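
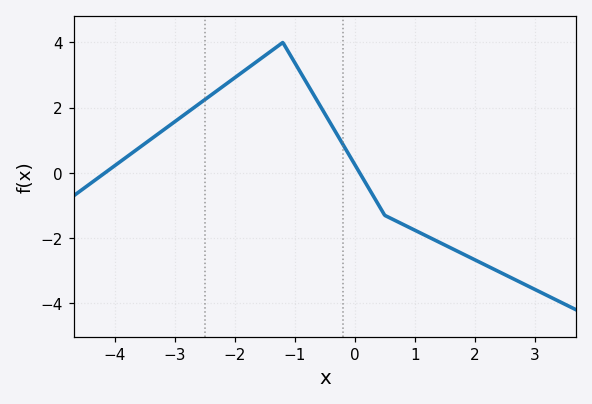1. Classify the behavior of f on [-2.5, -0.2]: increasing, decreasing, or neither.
neither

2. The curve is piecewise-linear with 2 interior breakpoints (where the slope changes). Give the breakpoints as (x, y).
(-1.2, 4); (0.5, -1.3)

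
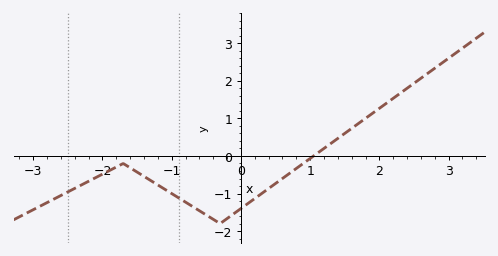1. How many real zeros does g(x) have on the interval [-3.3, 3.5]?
1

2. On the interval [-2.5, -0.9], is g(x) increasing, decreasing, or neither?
neither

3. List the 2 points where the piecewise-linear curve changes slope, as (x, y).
(-1.7, -0.2); (-0.3, -1.8)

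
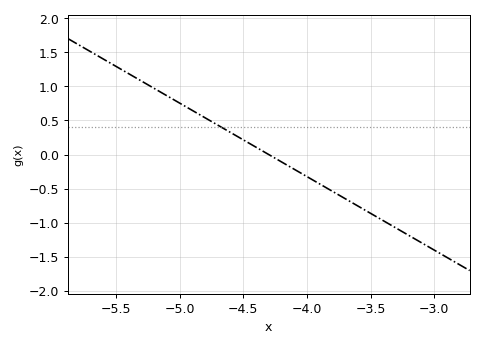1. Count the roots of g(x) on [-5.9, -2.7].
1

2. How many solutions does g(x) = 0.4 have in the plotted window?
1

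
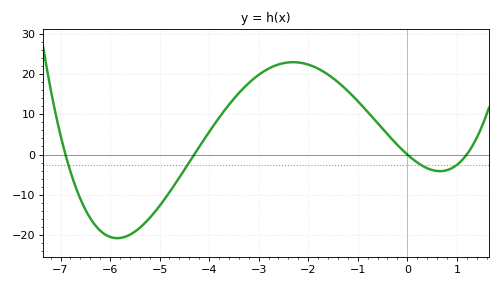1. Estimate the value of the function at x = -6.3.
-18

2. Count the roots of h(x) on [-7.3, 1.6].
4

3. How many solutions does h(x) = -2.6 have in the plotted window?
4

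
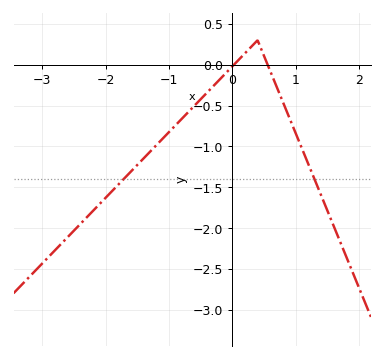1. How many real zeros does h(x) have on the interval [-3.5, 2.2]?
2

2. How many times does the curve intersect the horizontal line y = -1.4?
2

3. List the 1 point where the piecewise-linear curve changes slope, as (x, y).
(0.4, 0.3)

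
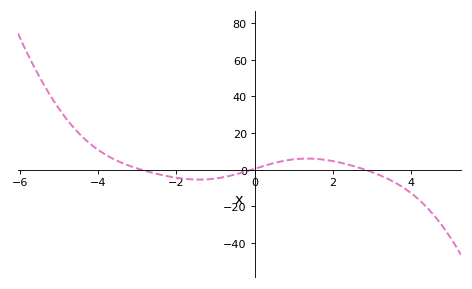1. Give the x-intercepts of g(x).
-2.92, -0.064, 2.82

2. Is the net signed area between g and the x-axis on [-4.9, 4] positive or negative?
positive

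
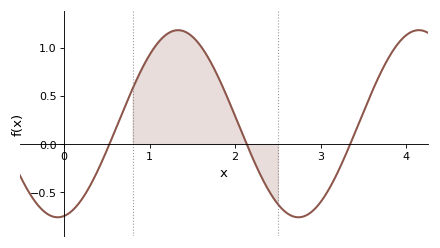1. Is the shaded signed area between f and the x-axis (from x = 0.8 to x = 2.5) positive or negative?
positive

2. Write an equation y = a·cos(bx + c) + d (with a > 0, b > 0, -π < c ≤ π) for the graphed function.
y = 0.97cos(2.23x - 2.97) + 0.21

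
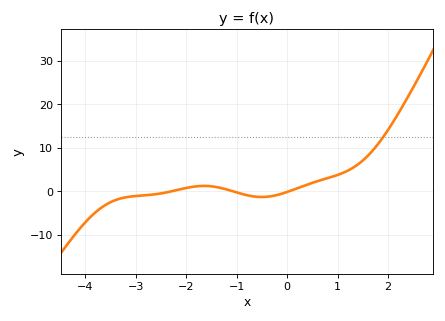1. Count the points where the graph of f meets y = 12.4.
1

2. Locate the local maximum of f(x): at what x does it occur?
-1.6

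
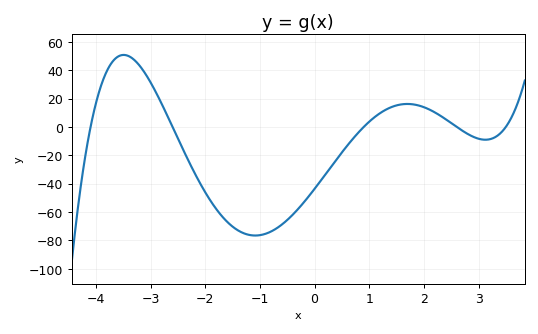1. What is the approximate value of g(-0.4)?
-62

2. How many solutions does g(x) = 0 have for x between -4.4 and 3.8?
5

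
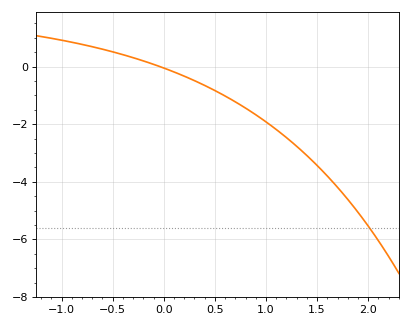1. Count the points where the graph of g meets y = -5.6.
1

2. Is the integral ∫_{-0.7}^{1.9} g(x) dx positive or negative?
negative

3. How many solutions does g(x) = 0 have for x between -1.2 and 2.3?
1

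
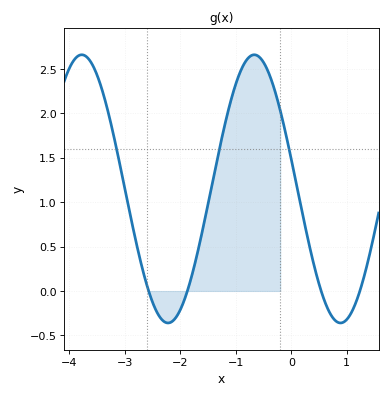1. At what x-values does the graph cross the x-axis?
-2.6, -1.9, 0.5, 1.2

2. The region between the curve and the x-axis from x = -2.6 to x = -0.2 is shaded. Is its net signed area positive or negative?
positive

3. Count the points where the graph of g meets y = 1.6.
3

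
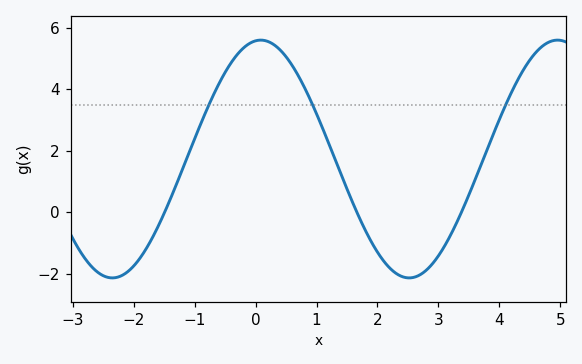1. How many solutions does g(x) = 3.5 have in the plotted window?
3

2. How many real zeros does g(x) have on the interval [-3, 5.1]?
3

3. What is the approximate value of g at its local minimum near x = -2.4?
-2.14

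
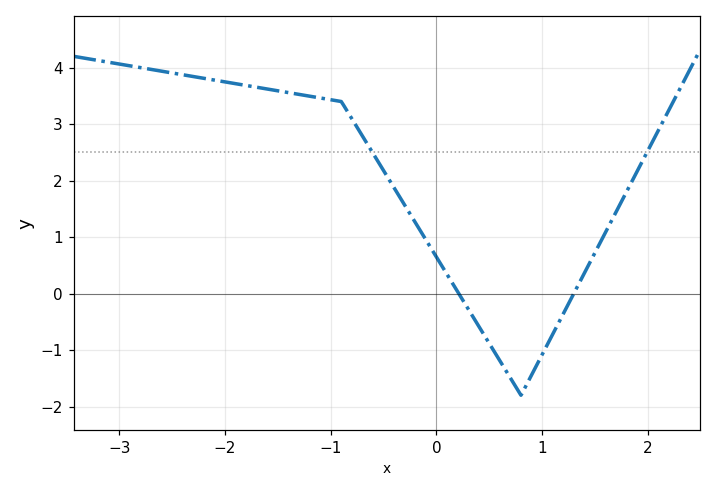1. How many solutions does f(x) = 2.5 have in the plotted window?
2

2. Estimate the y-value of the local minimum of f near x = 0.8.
-1.8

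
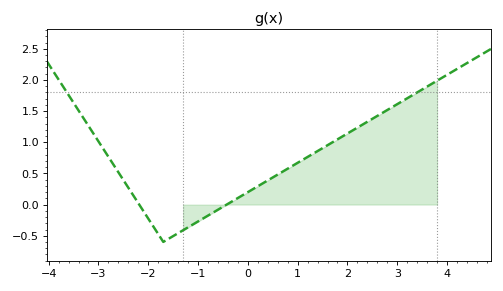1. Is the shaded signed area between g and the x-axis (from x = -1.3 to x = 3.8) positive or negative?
positive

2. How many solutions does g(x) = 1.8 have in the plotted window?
2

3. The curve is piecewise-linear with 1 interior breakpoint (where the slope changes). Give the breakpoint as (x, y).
(-1.7, -0.6)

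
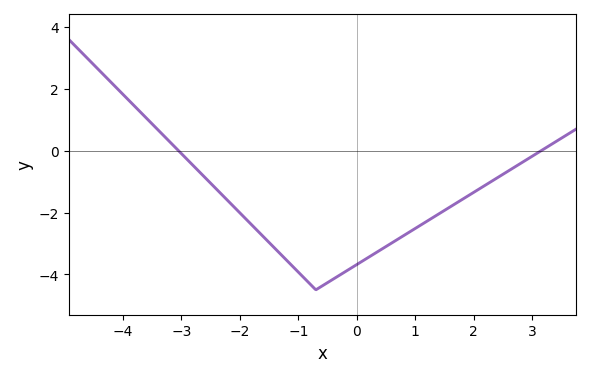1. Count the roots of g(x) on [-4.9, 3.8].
2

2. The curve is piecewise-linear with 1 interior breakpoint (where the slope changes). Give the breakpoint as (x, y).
(-0.7, -4.5)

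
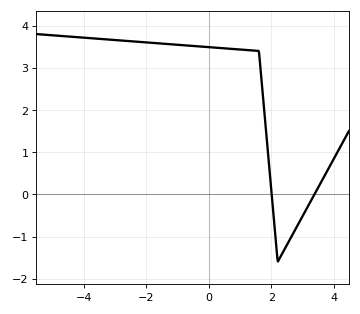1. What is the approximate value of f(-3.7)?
3.7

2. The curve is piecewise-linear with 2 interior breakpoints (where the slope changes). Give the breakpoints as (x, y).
(1.6, 3.4); (2.2, -1.6)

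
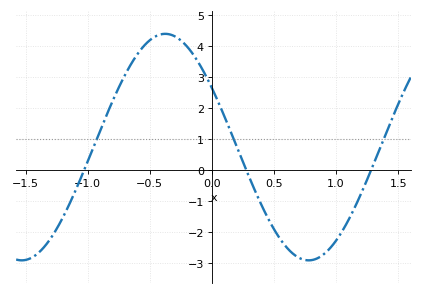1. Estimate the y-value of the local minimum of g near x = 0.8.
-2.92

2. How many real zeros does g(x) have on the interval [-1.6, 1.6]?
3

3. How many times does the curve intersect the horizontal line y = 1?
3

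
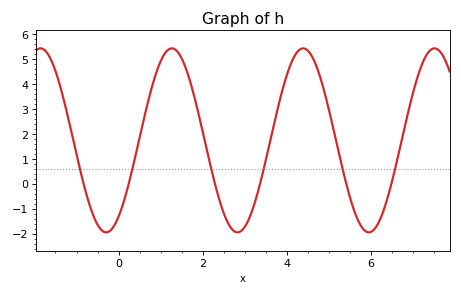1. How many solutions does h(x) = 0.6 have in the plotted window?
6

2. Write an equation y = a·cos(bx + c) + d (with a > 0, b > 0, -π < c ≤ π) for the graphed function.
y = 3.69cos(2x - 2.5) + 1.74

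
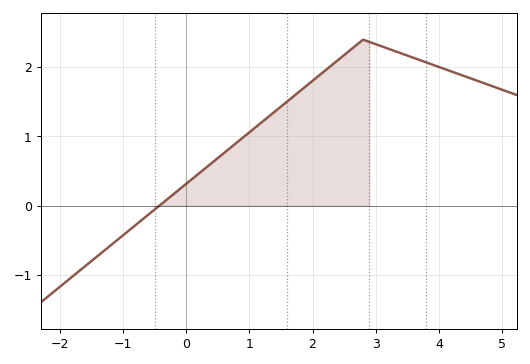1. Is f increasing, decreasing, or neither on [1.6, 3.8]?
neither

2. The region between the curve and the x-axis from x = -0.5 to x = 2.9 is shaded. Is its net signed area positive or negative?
positive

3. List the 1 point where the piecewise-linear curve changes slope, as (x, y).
(2.8, 2.4)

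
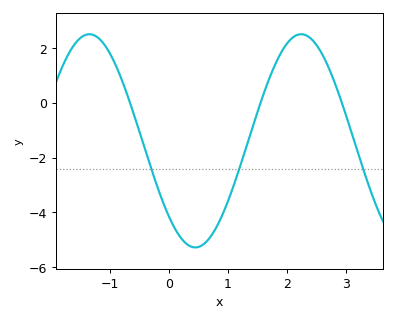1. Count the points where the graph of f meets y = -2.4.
3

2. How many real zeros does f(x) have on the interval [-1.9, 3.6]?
3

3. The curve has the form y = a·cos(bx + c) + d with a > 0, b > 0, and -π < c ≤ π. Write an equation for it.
y = 3.89cos(1.8x + 2.4) - 1.39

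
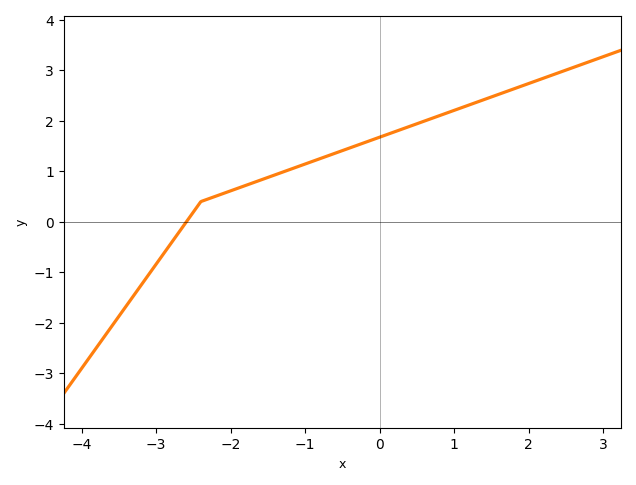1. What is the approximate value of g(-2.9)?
-0.6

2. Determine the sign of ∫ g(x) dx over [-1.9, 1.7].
positive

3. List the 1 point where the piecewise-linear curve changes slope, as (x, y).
(-2.4, 0.4)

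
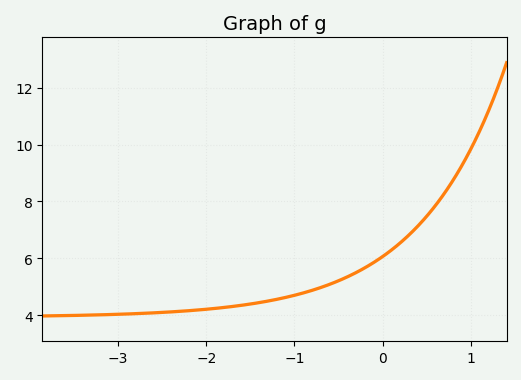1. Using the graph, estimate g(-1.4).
4.44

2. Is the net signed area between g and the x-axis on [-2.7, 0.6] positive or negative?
positive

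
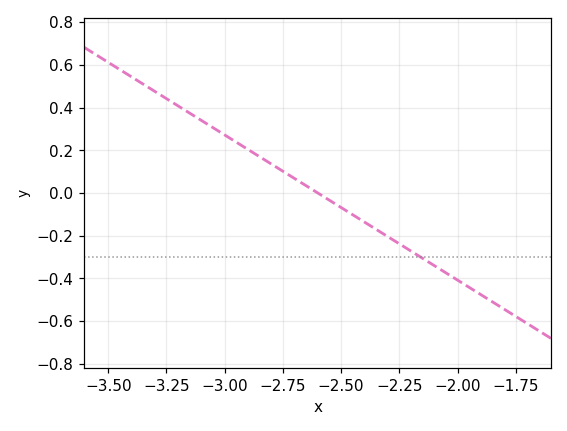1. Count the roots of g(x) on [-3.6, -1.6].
1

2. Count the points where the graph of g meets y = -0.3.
1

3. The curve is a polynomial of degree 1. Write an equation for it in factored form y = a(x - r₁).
y = -0.68(x + 2.6)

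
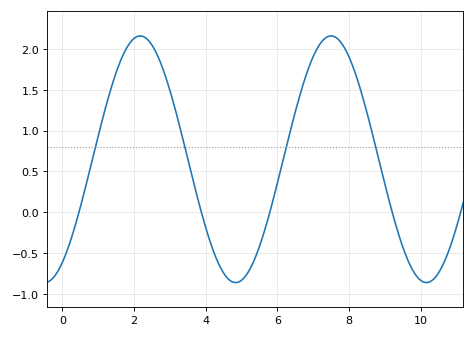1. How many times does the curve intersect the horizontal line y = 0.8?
4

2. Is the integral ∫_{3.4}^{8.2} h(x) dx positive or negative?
positive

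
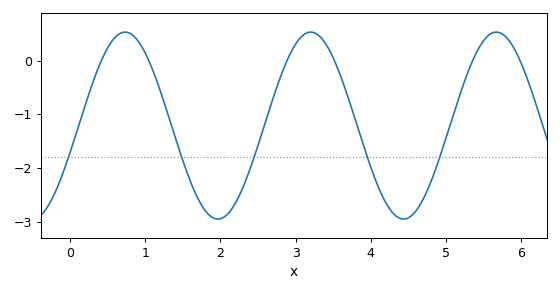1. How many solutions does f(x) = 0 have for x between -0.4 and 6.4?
6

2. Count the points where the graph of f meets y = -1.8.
5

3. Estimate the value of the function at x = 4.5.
-2.93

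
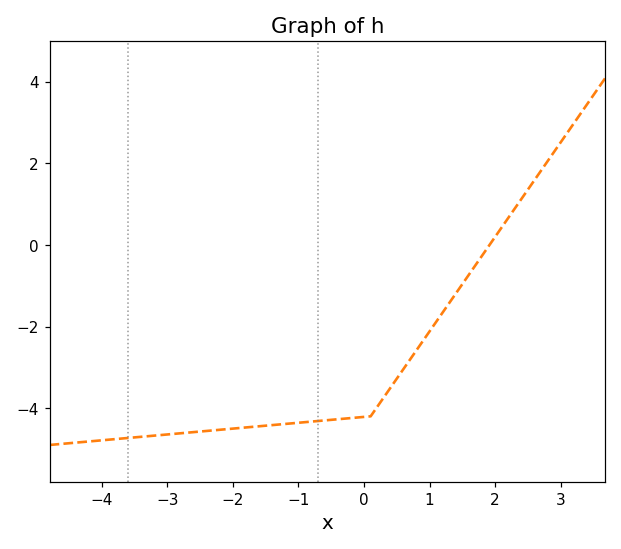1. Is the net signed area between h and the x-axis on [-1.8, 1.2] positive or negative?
negative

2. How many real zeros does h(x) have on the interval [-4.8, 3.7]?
1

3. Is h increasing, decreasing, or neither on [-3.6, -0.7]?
increasing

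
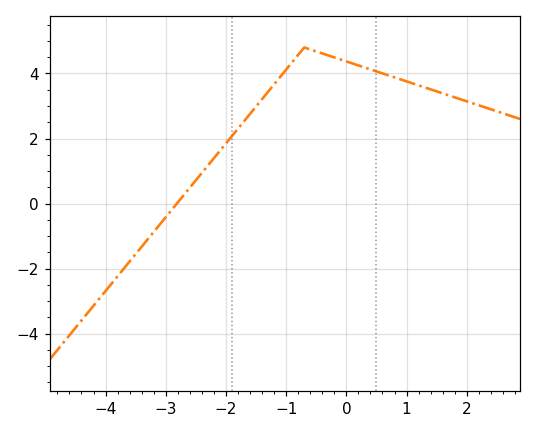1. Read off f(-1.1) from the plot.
3.89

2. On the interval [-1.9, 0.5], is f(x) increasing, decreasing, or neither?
neither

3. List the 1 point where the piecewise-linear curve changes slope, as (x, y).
(-0.7, 4.8)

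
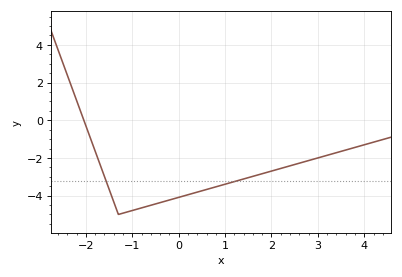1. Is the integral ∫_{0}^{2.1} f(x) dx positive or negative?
negative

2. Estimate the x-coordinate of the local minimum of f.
-1.3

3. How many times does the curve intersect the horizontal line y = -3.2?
2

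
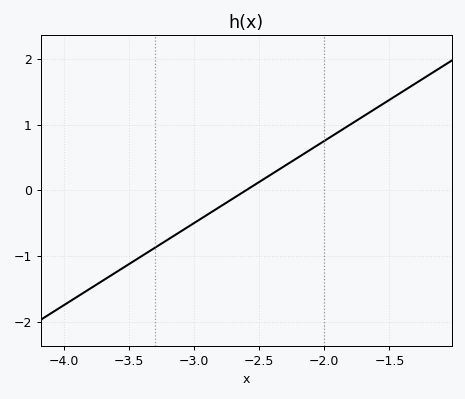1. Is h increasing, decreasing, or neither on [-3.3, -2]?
increasing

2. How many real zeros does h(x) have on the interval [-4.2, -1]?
1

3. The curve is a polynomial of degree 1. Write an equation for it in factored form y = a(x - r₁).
y = 1.25(x + 2.6)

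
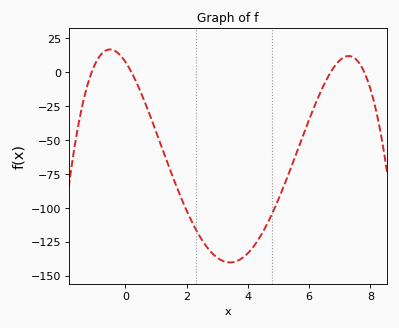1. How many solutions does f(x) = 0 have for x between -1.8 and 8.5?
4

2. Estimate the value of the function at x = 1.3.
-62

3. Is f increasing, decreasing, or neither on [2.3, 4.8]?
neither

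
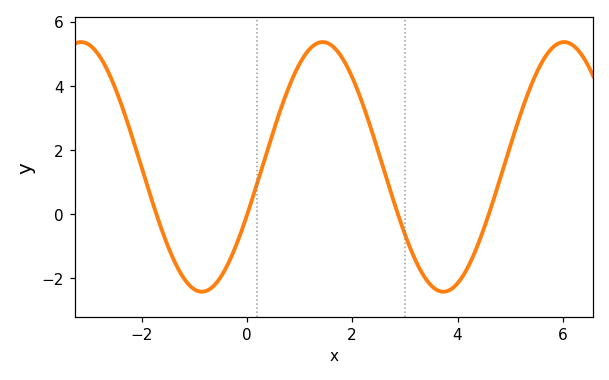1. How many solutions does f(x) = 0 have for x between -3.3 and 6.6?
4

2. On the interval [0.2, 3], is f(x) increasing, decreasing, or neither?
neither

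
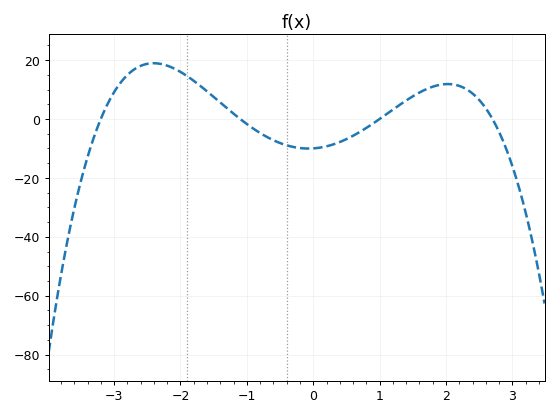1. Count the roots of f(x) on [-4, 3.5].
4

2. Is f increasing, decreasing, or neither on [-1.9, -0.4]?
decreasing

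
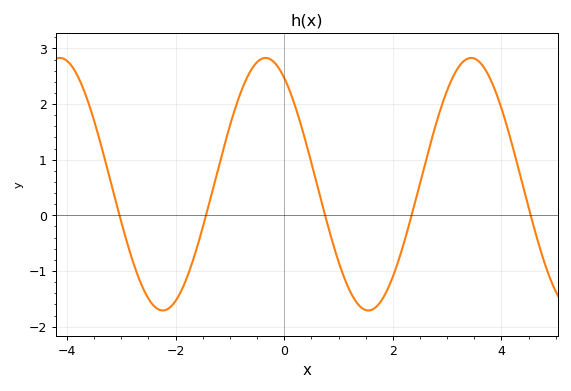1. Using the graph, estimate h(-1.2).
0.9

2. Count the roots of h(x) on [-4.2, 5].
5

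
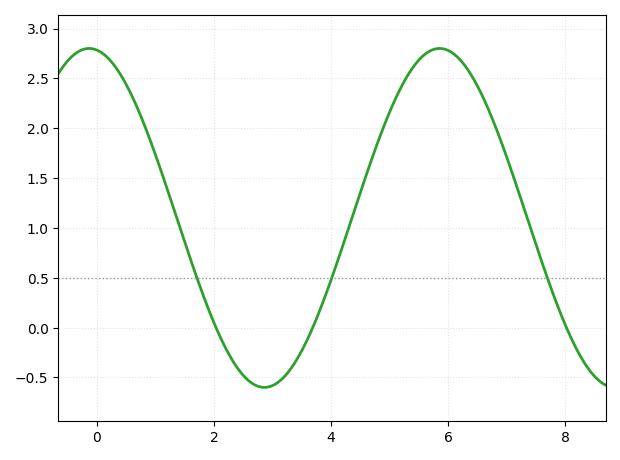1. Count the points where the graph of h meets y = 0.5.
3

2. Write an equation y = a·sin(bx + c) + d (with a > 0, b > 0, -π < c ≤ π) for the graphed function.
y = 1.7sin(1.05x + 1.71) + 1.1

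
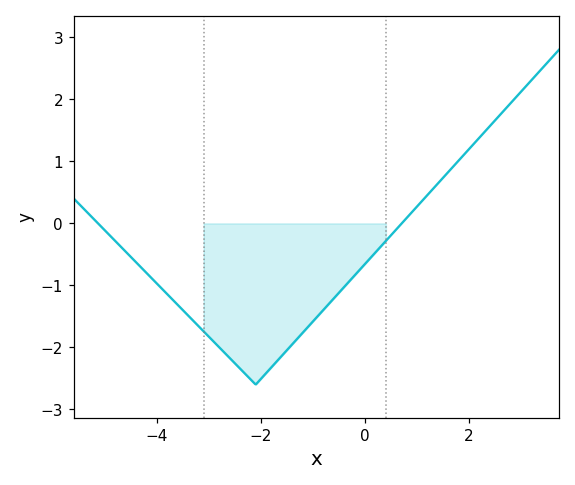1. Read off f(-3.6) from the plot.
-1.3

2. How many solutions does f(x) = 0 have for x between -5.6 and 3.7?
2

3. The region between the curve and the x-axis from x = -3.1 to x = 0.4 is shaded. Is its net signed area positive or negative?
negative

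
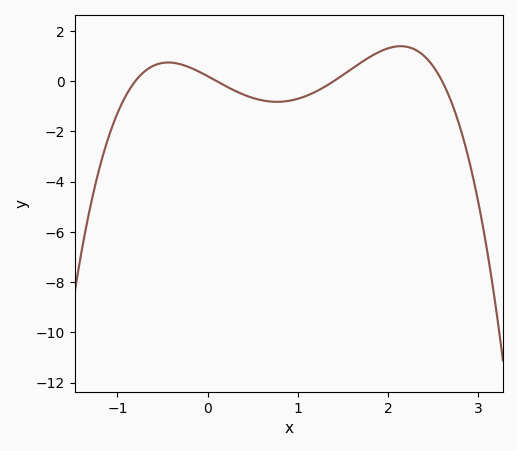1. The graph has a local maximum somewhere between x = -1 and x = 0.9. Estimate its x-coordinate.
-0.4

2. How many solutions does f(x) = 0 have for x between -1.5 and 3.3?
4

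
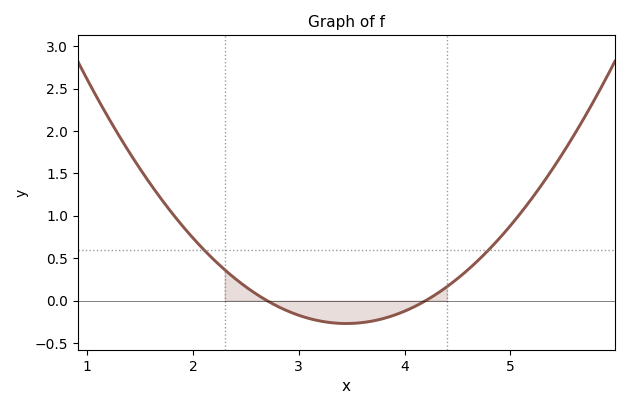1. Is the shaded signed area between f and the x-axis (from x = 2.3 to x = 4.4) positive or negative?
negative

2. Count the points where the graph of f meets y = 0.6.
2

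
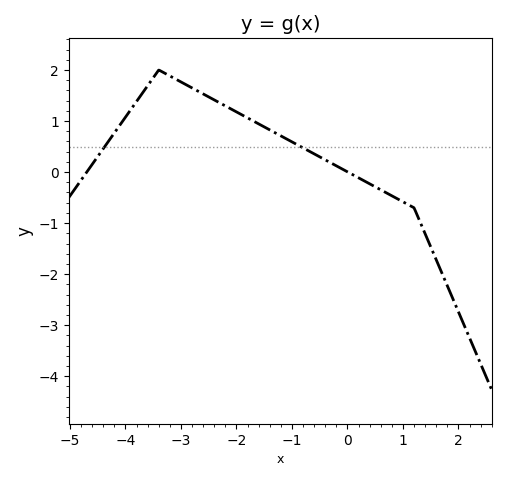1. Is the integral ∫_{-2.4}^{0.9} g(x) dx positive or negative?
positive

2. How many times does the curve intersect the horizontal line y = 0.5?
2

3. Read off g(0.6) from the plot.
-0.348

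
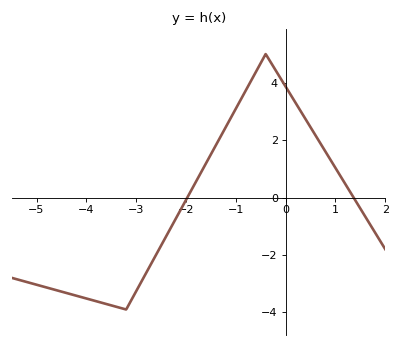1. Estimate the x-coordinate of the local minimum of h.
-3.2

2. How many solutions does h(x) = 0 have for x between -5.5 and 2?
2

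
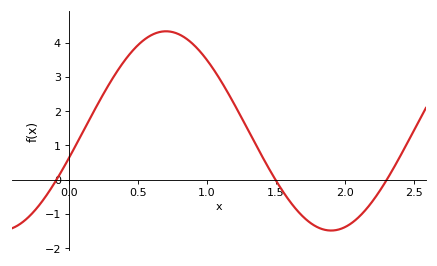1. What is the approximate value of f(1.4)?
0.675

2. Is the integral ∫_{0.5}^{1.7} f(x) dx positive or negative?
positive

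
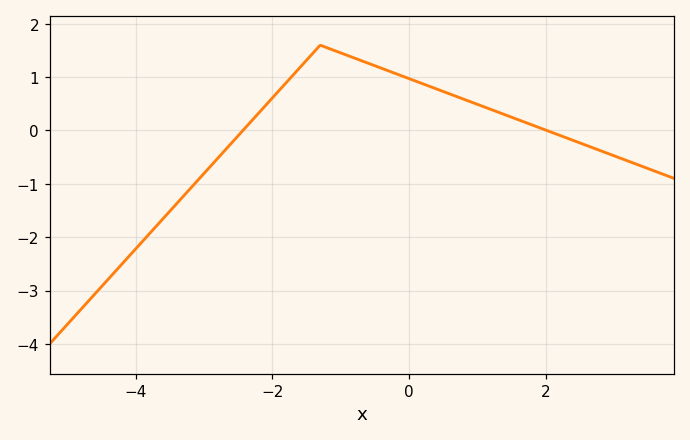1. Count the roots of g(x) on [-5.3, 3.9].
2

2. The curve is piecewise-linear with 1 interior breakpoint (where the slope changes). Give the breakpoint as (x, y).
(-1.3, 1.6)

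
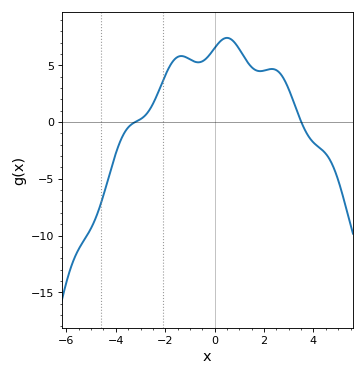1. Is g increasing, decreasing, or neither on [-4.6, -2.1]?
increasing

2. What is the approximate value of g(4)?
-1.81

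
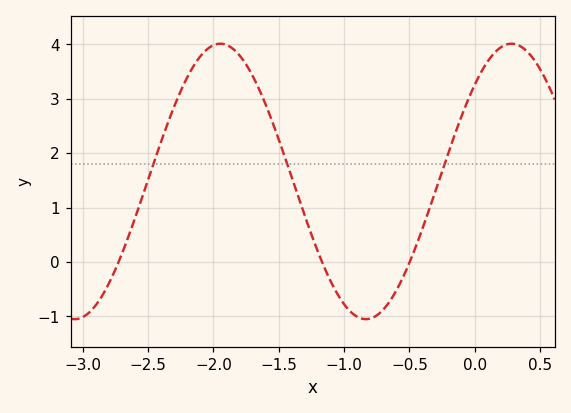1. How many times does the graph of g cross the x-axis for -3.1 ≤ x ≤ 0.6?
3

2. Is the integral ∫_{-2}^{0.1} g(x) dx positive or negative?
positive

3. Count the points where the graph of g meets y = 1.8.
3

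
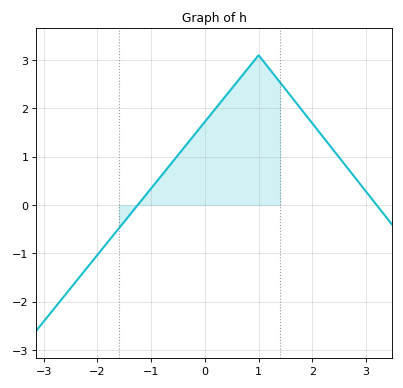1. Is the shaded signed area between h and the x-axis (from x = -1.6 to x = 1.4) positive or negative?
positive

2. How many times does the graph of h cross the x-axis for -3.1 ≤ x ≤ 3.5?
2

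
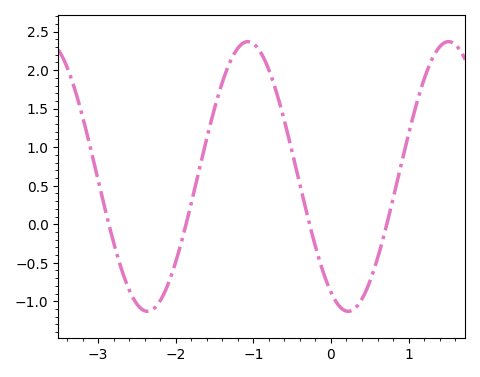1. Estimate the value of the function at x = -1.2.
2.3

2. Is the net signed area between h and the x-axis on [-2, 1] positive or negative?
positive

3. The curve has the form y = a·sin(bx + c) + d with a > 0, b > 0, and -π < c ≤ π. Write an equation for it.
y = 1.75sin(2.4x - 2.1) + 0.62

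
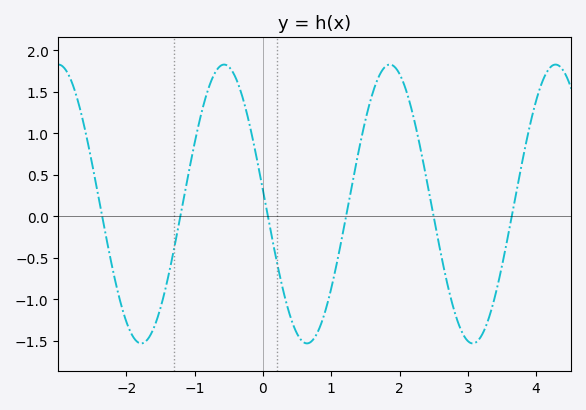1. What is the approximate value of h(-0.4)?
1.65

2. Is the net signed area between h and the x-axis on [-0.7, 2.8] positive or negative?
positive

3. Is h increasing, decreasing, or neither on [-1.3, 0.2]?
neither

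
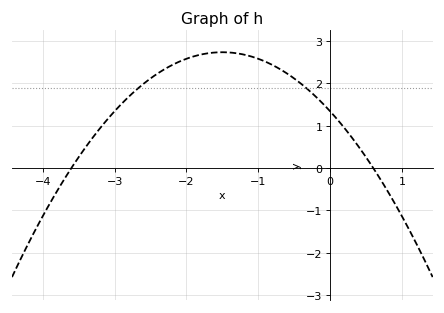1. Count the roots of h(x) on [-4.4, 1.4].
2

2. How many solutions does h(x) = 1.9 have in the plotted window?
2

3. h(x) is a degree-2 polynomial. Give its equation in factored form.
y = -0.62(x + 3.6)(x - 0.6)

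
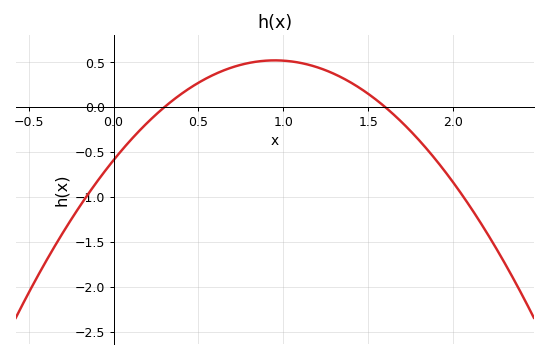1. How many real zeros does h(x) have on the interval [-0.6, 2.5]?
2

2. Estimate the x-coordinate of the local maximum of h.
0.95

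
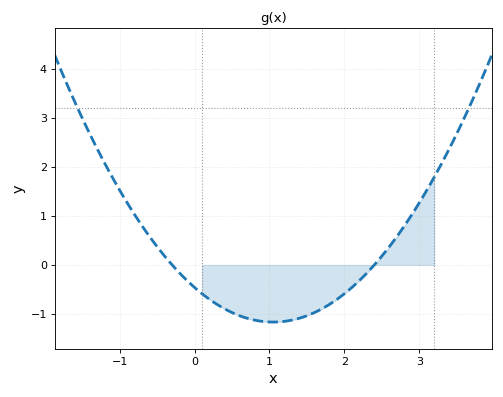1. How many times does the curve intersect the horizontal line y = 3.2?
2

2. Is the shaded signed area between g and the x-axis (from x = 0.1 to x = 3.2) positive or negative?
negative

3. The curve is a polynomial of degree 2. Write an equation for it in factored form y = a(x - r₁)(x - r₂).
y = 0.64(x + 0.3)(x - 2.4)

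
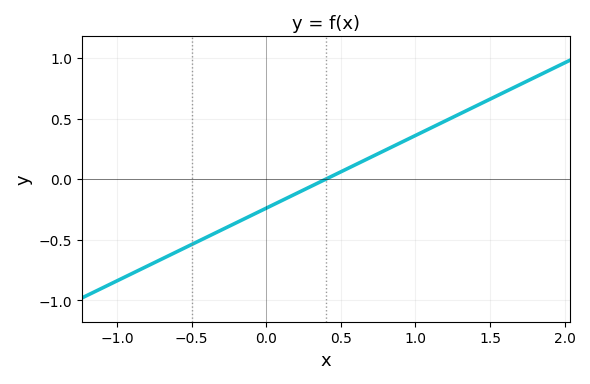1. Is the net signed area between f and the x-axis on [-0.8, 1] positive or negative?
negative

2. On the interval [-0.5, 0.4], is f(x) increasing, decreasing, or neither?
increasing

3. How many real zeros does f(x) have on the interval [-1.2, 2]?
1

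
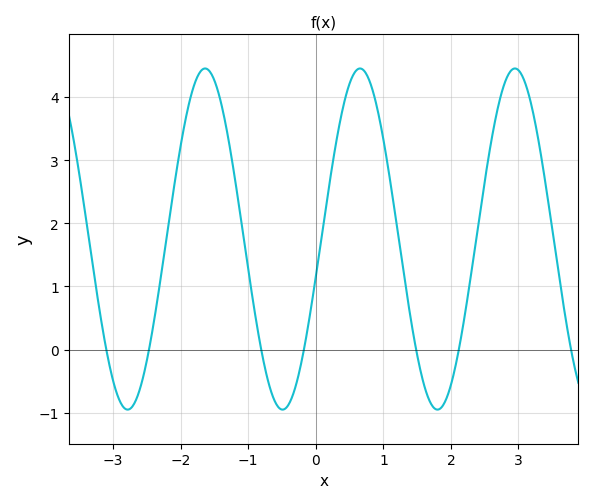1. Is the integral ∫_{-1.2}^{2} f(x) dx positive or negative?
positive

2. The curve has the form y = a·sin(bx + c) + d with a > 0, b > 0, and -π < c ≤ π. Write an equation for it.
y = 2.7sin(2.7x - 0.22) + 1.75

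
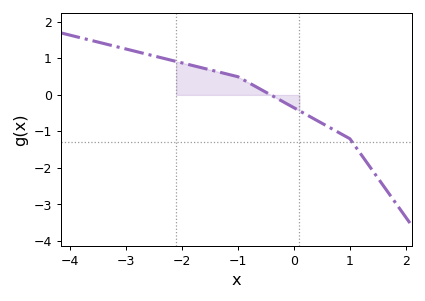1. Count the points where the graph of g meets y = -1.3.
1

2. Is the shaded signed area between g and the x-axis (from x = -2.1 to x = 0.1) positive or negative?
positive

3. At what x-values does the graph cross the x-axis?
-0.4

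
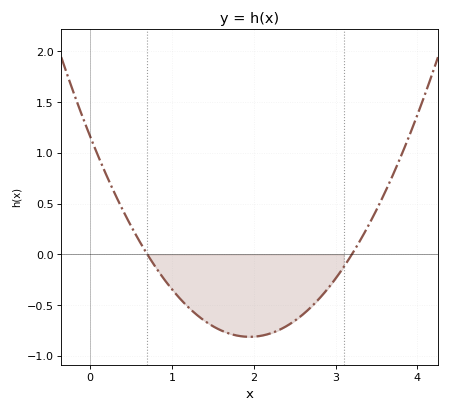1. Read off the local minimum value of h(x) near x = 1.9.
-0.813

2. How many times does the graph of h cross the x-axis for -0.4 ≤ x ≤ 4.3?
2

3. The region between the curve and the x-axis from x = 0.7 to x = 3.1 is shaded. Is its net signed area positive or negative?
negative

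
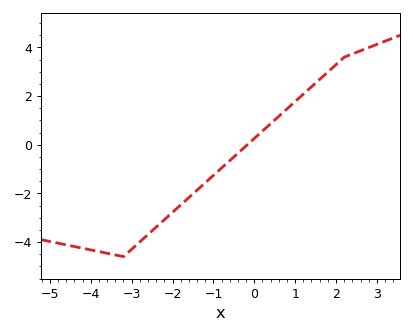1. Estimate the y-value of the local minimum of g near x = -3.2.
-4.6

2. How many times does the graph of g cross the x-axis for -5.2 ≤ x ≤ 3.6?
1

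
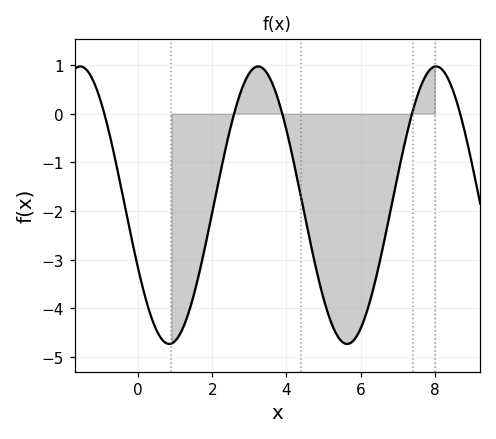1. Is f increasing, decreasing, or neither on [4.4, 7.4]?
neither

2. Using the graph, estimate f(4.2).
-1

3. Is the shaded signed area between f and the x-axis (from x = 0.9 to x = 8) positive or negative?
negative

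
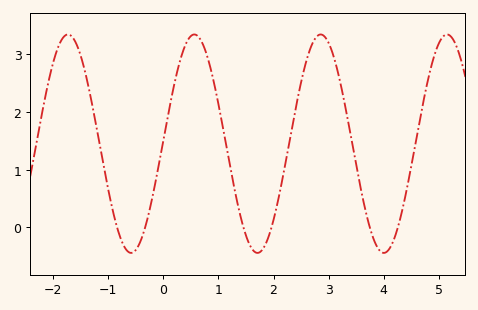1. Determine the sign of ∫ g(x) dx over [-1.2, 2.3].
positive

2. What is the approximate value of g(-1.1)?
1.2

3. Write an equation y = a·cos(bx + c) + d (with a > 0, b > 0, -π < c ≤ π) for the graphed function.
y = 1.89cos(2.7x - 1.5) + 1.45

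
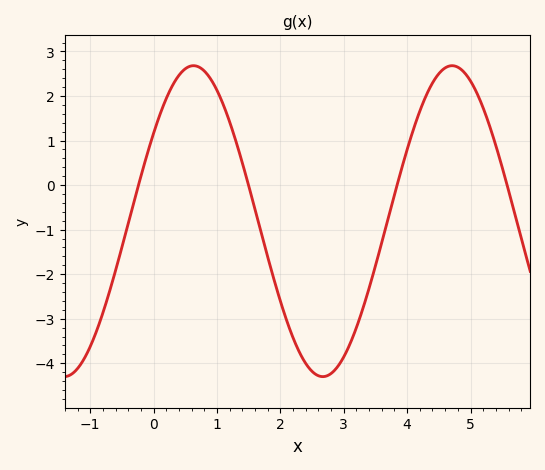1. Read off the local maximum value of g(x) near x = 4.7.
2.68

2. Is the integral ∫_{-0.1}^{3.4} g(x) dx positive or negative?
negative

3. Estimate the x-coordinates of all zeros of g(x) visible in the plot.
-0.239, 1.5, 3.84, 5.58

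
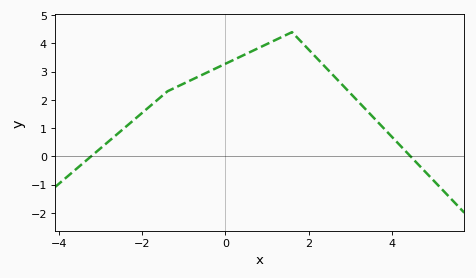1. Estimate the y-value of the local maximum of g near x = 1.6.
4.4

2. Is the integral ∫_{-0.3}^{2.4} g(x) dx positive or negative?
positive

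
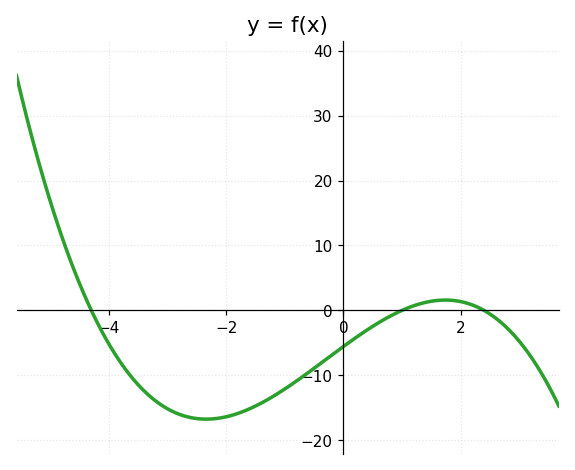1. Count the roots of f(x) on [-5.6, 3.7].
3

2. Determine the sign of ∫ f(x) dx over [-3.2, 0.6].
negative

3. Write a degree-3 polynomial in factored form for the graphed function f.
y = -0.54(x + 4.3)(x - 1)(x - 2.4)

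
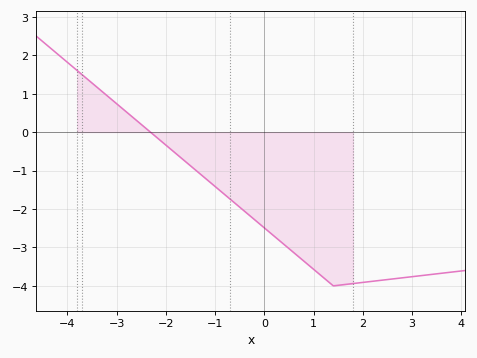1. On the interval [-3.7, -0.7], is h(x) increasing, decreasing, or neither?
decreasing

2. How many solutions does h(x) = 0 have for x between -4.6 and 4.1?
1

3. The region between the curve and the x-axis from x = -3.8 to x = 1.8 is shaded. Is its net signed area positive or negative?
negative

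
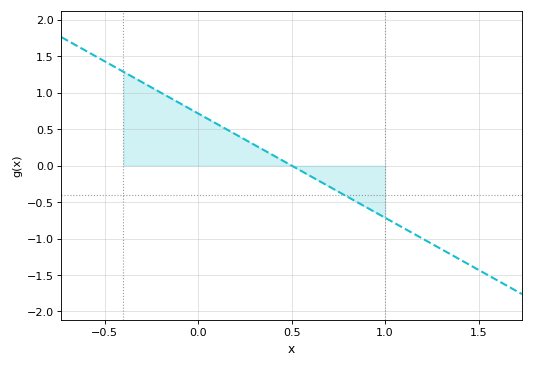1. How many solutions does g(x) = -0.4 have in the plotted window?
1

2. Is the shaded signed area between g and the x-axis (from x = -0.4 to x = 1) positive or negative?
positive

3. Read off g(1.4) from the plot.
-1.29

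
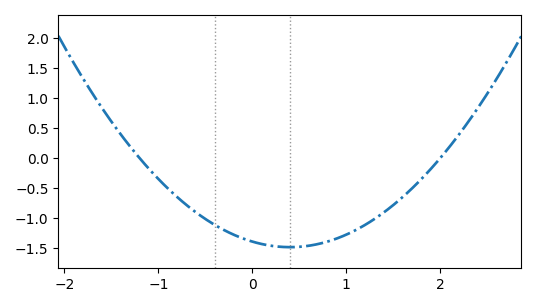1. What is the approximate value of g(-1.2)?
0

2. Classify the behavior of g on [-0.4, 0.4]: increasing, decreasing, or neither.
decreasing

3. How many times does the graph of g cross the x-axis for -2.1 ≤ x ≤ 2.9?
2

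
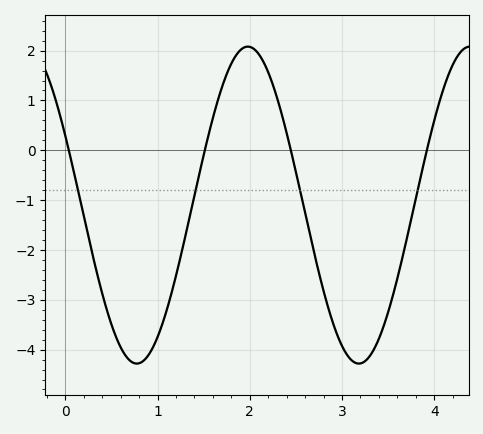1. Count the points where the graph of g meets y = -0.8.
4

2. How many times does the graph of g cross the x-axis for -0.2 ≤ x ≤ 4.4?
4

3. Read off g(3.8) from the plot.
-1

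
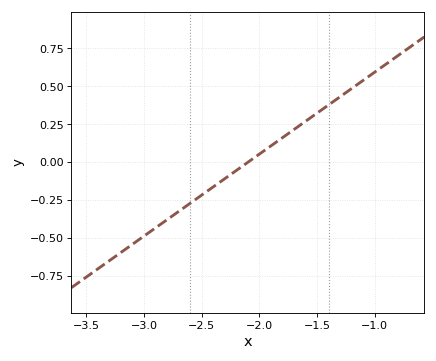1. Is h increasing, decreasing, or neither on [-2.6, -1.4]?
increasing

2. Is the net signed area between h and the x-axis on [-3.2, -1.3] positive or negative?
negative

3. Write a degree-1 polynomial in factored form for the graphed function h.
y = 0.54(x + 2.1)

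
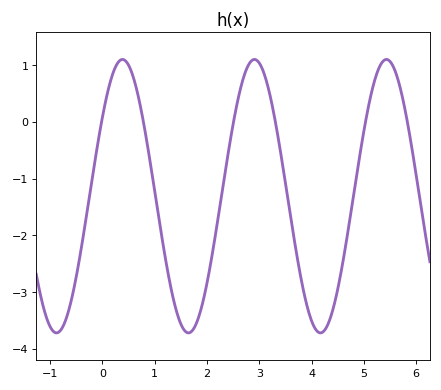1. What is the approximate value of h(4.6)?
-2.47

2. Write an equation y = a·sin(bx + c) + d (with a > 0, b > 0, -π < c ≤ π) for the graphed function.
y = 2.41sin(2.49x + 0.61) - 1.31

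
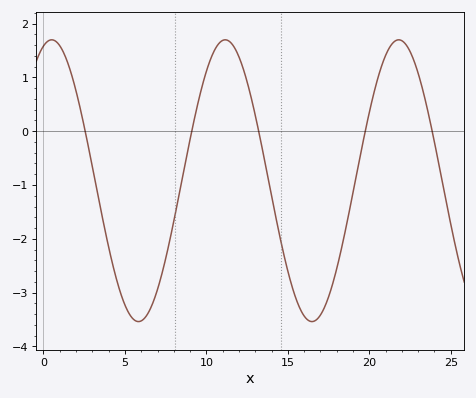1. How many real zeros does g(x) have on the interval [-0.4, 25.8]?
5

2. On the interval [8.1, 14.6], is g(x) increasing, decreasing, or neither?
neither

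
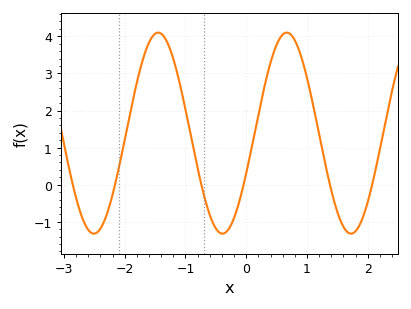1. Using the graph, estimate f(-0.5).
-1.2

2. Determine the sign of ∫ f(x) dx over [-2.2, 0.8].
positive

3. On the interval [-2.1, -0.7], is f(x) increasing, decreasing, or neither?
neither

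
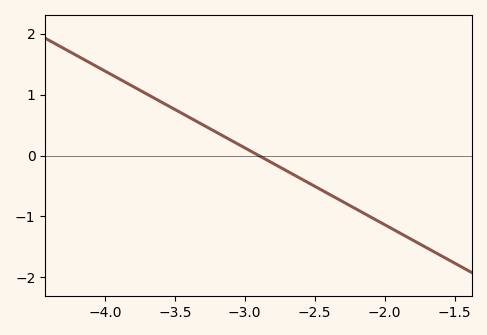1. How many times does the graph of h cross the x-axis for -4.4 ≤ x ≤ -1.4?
1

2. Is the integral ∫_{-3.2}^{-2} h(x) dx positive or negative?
negative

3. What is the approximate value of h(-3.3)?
0.504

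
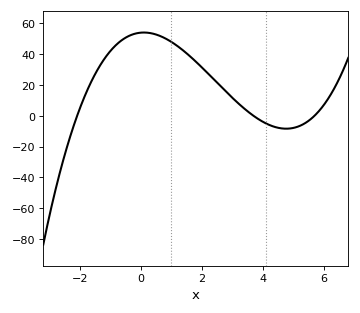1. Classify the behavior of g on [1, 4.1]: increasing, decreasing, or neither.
decreasing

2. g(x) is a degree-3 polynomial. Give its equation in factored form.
y = 1.22(x + 2.1)(x - 3.7)(x - 5.7)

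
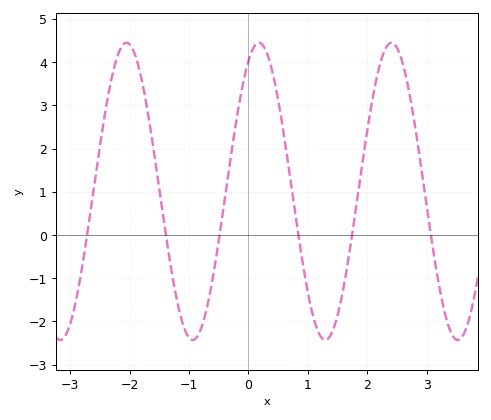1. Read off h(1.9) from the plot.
1.51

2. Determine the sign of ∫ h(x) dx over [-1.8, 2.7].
positive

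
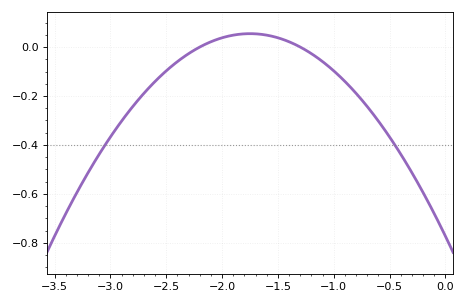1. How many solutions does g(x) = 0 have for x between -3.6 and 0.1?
2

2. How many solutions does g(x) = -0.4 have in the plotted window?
2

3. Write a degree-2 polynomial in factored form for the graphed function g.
y = -0.27(x + 2.2)(x + 1.3)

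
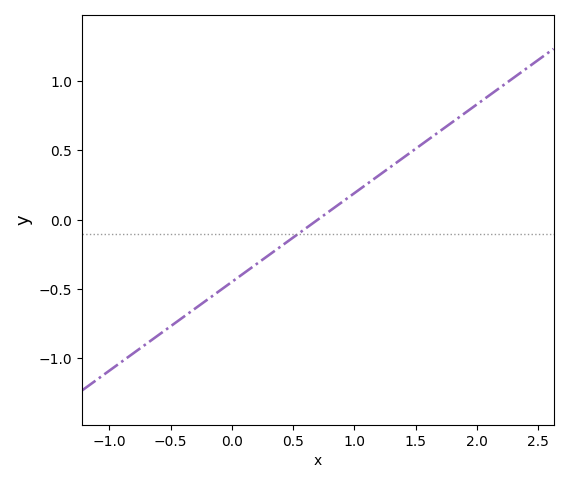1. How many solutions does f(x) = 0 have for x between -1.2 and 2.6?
1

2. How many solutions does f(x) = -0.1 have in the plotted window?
1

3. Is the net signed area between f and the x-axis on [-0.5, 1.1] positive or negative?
negative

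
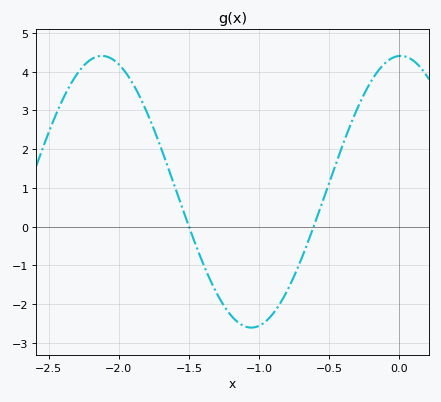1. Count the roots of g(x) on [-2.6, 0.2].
2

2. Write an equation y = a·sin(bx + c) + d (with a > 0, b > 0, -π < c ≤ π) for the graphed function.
y = 3.51sin(2.95x + 1.54) + 0.9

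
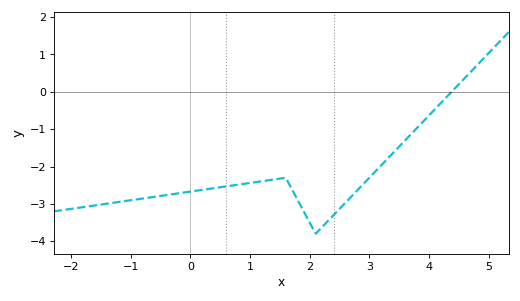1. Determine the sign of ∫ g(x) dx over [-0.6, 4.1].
negative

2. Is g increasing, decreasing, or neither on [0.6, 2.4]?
neither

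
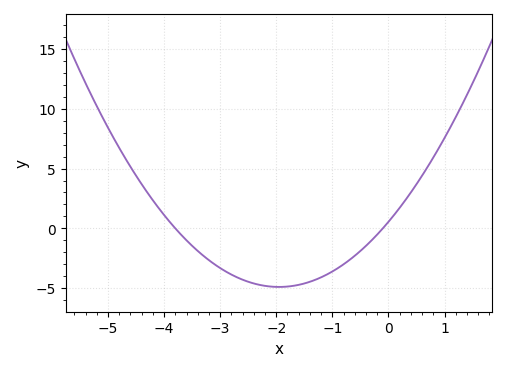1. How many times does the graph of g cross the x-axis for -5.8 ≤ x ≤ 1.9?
2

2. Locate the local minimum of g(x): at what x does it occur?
-1.95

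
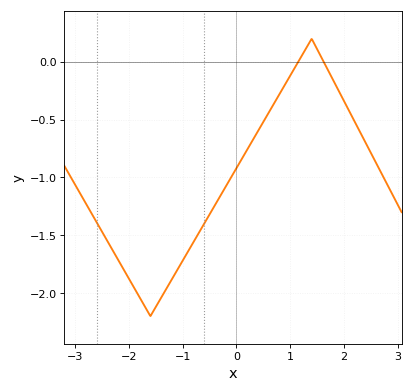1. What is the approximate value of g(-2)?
-1.88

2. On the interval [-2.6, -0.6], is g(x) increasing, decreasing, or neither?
neither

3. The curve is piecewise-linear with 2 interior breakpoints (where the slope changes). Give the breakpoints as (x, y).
(-1.6, -2.2); (1.4, 0.2)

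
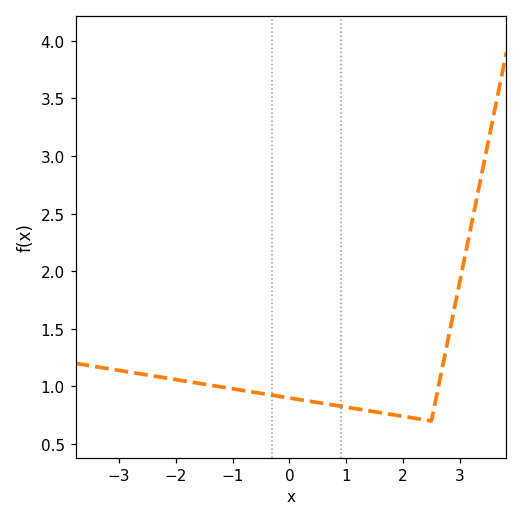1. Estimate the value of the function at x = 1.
0.82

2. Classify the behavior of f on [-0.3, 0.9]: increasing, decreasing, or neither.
decreasing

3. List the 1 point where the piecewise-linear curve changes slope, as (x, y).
(2.5, 0.7)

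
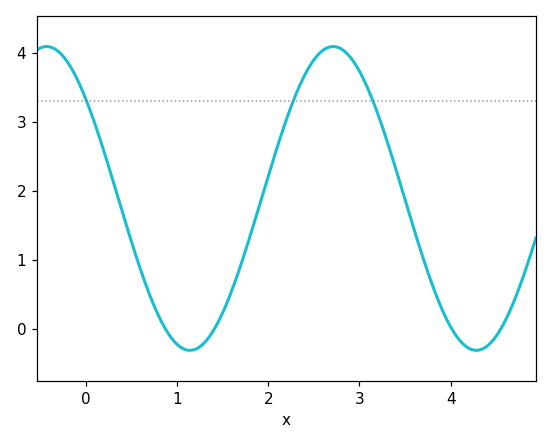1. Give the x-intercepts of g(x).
0.872, 1.41, 4.01, 4.55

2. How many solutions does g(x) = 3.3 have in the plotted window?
3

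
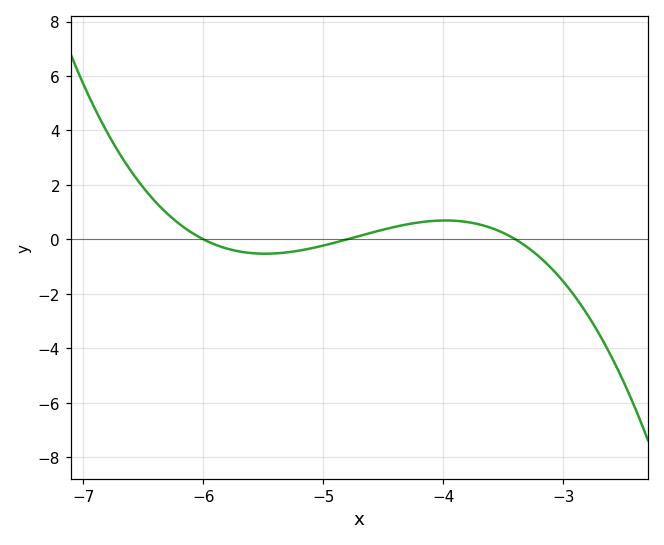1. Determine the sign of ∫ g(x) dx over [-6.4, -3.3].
positive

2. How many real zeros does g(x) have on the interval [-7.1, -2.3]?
3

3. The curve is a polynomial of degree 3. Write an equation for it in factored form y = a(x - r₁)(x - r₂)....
y = -0.72(x + 6)(x + 4.8)(x + 3.4)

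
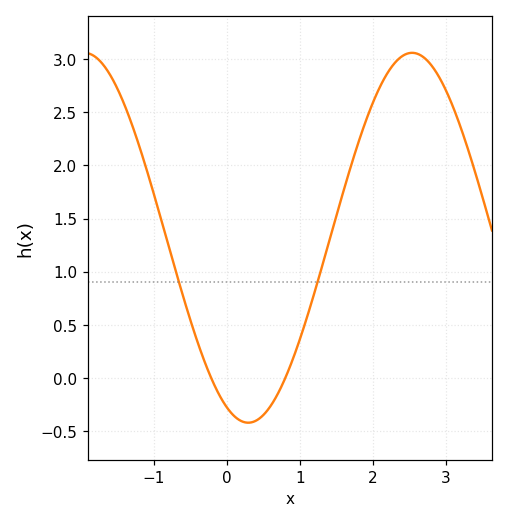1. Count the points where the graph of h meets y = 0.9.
2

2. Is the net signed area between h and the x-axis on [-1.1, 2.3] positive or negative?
positive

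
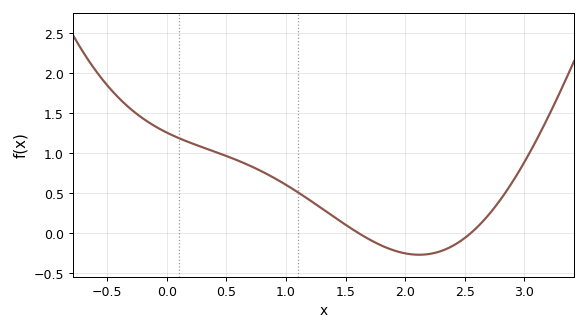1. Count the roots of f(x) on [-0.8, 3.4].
2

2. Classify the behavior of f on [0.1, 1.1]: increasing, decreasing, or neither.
decreasing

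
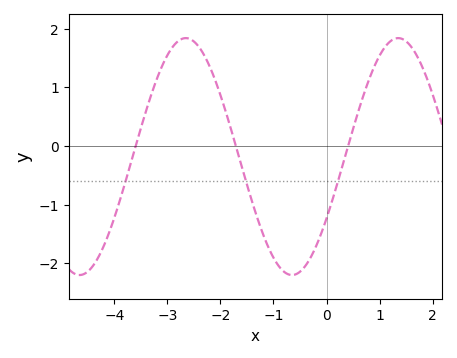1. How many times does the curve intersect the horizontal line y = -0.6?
3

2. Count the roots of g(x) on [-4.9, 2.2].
3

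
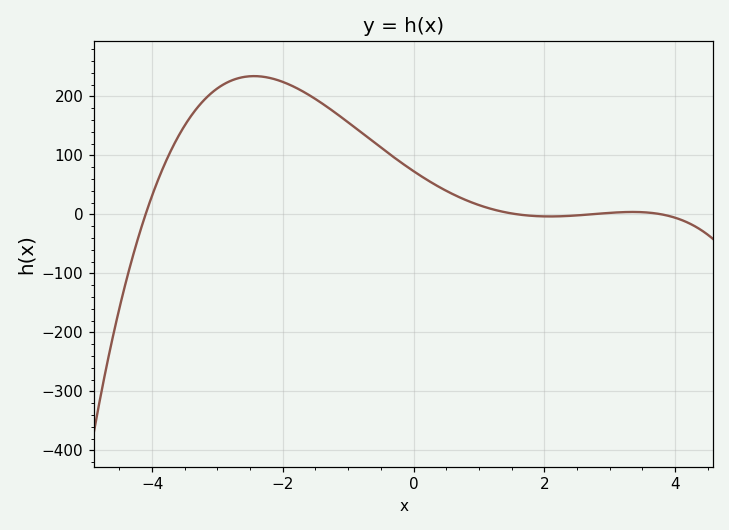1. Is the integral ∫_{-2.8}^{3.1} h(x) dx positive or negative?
positive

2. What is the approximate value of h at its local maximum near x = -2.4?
230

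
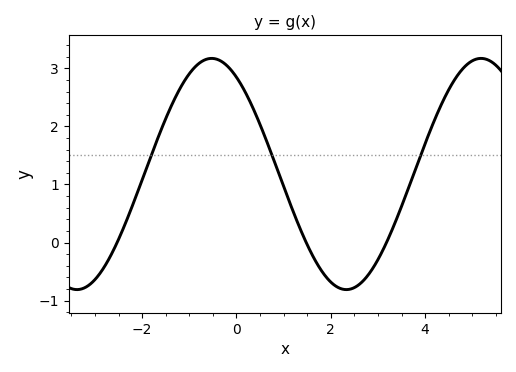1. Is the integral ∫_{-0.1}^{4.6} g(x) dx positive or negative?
positive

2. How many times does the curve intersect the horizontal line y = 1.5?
3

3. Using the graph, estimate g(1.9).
-0.6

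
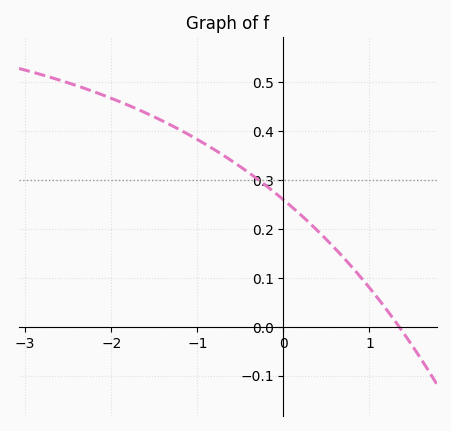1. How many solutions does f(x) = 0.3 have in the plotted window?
1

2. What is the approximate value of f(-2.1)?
0.474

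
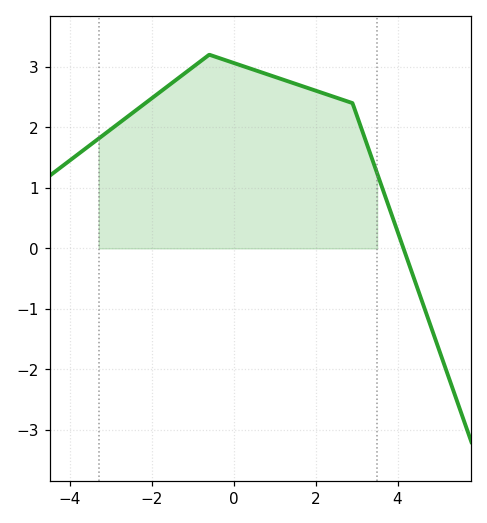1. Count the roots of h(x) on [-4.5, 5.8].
1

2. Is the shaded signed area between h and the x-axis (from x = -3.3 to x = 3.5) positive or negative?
positive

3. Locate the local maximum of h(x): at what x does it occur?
-0.598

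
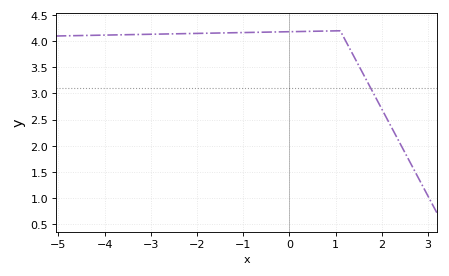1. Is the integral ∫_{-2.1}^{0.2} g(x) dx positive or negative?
positive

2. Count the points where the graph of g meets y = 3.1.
1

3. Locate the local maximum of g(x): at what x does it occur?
1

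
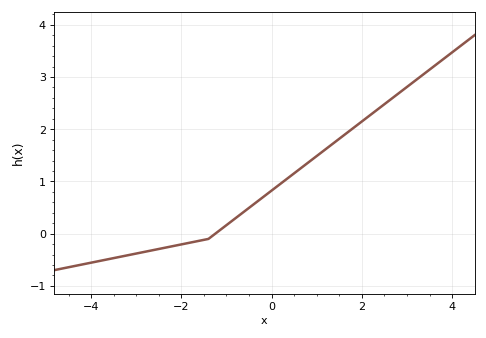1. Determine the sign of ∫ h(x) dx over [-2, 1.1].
positive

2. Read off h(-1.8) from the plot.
-0.17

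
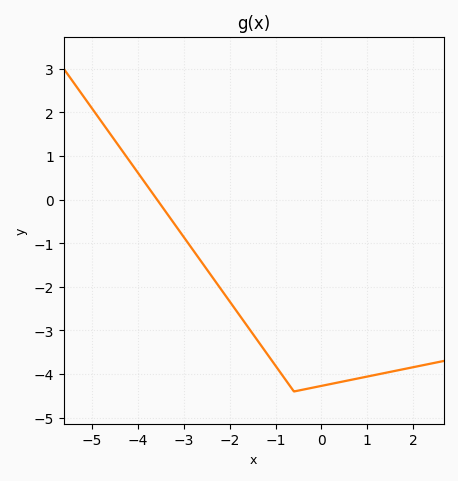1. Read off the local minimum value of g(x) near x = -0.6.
-4.4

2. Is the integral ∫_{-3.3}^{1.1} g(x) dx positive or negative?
negative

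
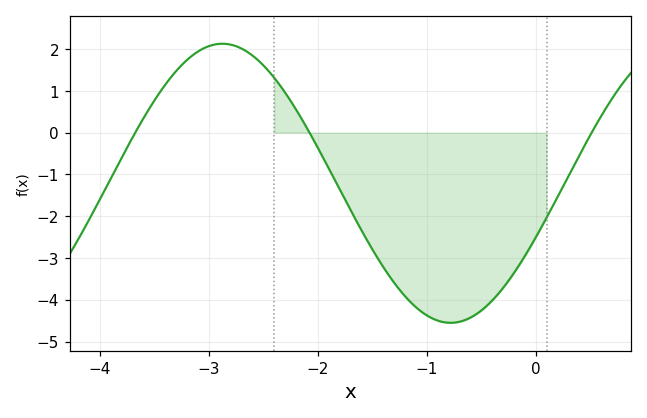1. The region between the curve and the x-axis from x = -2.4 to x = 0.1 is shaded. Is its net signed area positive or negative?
negative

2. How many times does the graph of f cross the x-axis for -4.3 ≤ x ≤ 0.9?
3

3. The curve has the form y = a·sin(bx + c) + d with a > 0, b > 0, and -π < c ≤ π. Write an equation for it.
y = 3.34sin(1.5x - 0.4) - 1.21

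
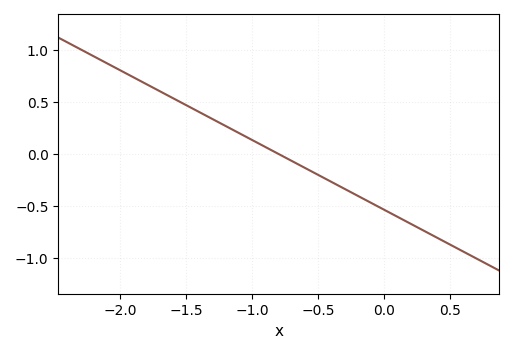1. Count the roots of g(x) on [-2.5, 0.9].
1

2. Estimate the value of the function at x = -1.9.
0.75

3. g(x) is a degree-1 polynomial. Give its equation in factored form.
y = -0.67(x + 0.8)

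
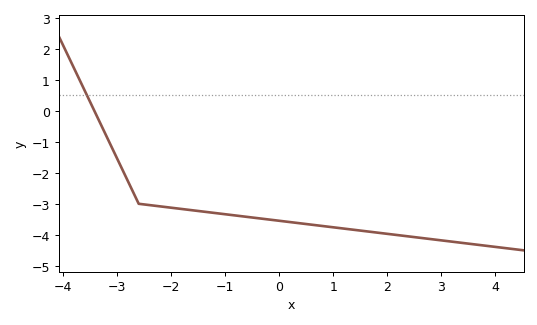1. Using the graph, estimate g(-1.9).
-3.15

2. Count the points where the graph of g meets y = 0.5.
1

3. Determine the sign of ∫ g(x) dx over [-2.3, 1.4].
negative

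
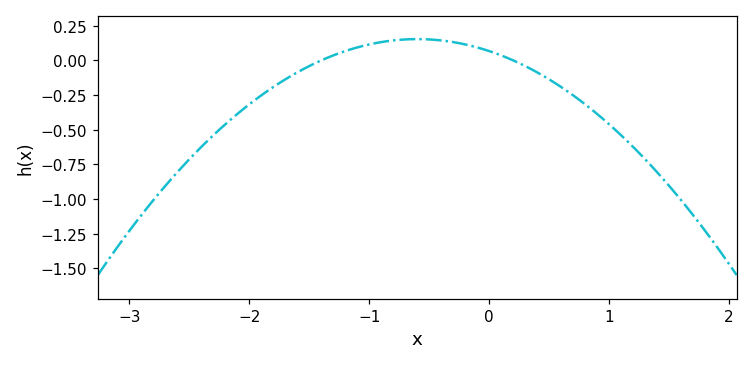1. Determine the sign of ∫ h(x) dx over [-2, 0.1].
positive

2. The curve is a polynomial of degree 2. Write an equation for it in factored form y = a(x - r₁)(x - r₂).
y = -0.24(x + 1.4)(x - 0.2)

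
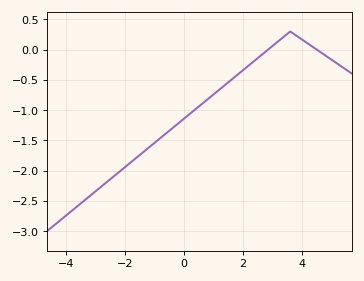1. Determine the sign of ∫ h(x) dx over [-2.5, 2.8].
negative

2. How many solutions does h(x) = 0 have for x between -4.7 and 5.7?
2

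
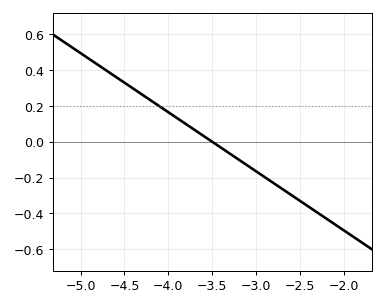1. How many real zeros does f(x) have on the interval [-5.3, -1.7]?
1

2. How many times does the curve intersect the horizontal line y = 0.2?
1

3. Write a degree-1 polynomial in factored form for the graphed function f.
y = -0.33(x + 3.5)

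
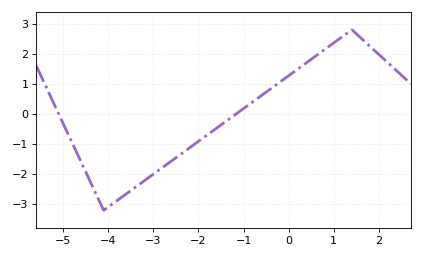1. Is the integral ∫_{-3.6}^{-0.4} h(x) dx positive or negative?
negative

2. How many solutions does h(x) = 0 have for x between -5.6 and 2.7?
2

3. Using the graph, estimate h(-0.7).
0.509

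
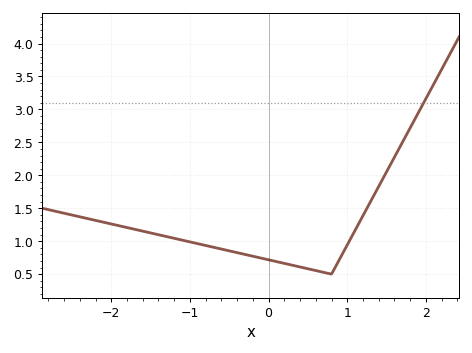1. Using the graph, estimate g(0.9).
0.722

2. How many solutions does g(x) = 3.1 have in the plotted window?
1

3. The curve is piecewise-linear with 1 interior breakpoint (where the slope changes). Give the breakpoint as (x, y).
(0.8, 0.5)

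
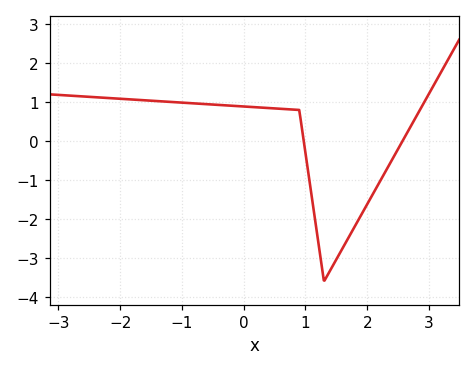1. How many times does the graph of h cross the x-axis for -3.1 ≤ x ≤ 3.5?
2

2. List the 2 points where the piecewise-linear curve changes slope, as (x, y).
(0.9, 0.8); (1.3, -3.6)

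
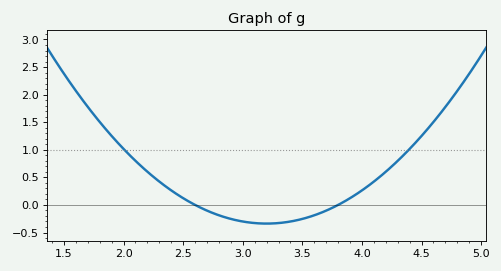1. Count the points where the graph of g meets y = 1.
2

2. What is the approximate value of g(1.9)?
1.25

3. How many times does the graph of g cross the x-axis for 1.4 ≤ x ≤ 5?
2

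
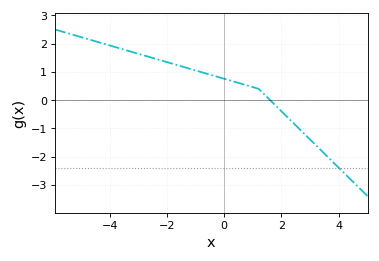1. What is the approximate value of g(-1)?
1.05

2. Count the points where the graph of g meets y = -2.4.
1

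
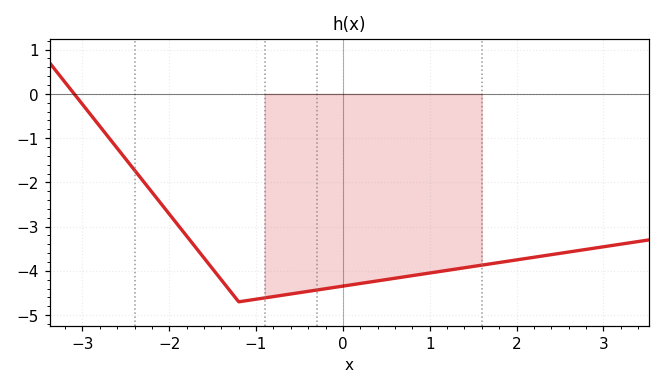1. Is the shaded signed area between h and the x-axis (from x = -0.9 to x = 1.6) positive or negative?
negative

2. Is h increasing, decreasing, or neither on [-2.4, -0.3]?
neither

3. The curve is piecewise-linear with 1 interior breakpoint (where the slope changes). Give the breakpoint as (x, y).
(-1.2, -4.7)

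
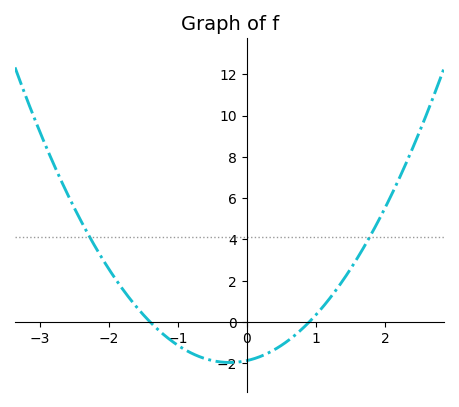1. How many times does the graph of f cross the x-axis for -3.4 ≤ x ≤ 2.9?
2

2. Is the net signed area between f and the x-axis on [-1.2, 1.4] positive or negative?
negative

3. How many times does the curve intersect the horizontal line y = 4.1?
2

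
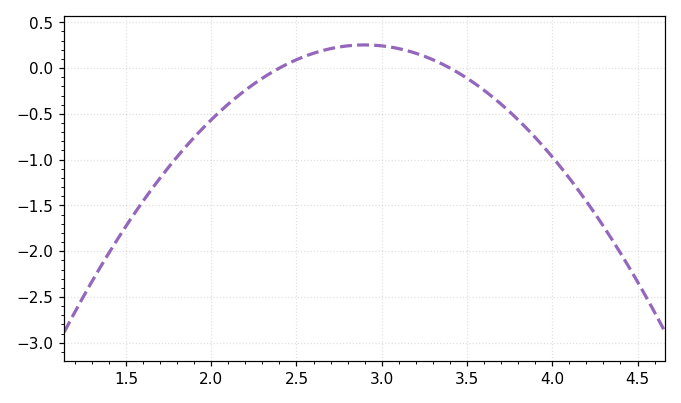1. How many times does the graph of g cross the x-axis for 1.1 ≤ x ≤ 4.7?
2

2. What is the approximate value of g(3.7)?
-0.394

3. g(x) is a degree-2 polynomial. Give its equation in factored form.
y = -1.01(x - 2.4)(x - 3.4)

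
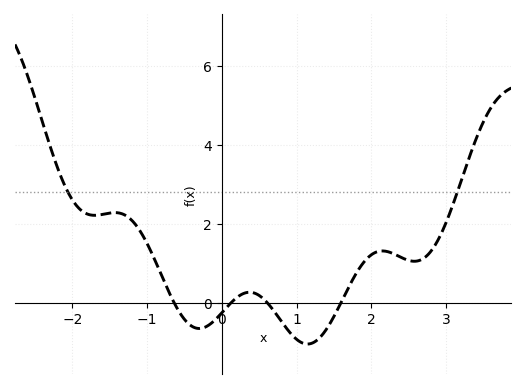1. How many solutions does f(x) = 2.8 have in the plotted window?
2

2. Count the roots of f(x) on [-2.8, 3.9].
4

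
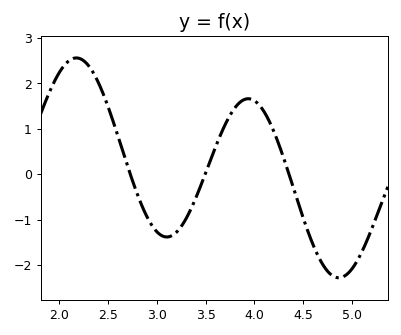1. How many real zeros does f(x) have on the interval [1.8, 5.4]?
3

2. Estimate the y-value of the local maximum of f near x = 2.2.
2.56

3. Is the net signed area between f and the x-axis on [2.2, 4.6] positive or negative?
positive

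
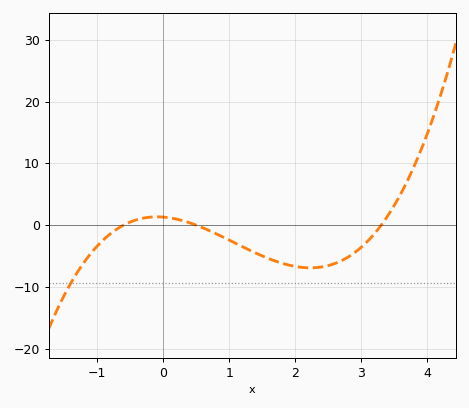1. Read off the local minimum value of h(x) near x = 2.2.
-7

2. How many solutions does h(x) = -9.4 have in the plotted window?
1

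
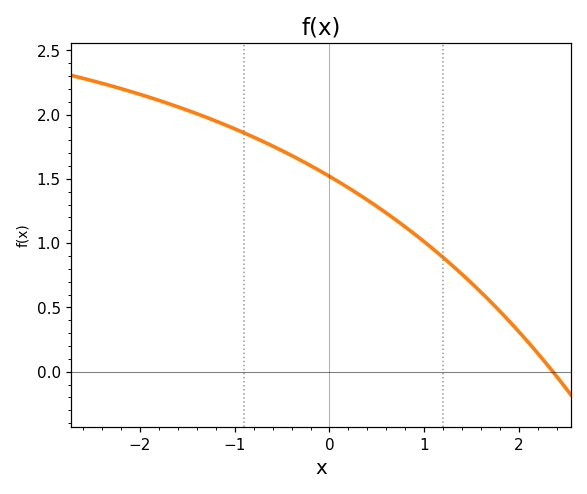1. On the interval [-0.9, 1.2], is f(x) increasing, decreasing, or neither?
decreasing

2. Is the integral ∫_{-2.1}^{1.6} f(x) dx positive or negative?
positive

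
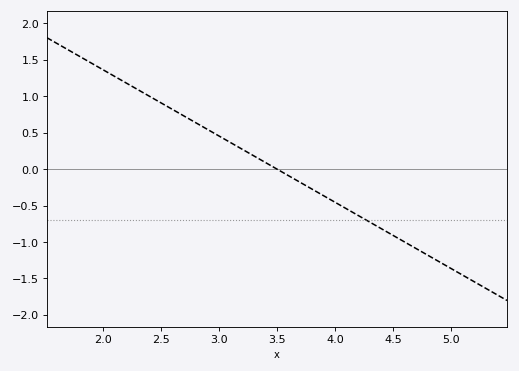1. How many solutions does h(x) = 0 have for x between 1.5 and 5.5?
1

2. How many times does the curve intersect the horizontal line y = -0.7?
1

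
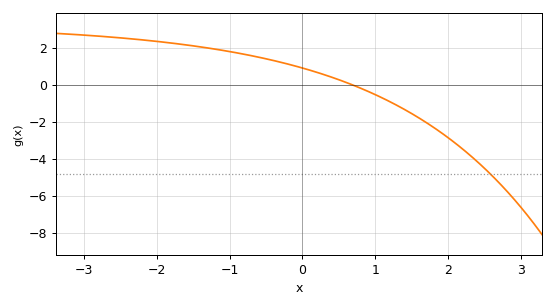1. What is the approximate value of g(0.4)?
0.4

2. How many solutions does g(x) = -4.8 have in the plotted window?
1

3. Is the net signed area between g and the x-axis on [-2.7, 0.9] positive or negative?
positive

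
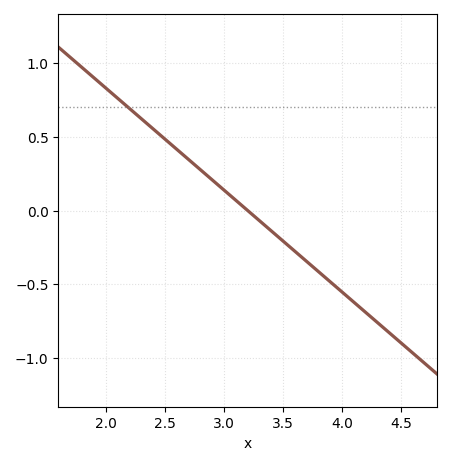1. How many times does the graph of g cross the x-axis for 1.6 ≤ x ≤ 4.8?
1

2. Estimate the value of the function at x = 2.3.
0.621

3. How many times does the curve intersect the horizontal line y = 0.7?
1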